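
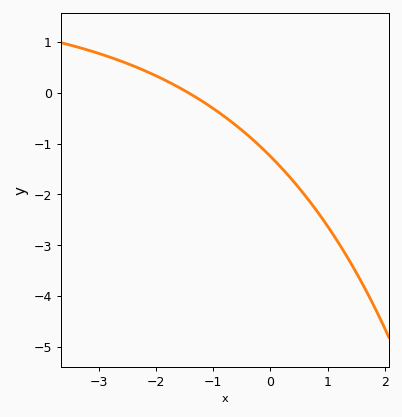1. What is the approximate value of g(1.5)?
-3.5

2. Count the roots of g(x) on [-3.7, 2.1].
1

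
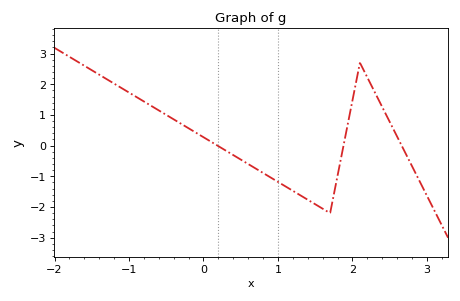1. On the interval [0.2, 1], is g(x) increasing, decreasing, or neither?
decreasing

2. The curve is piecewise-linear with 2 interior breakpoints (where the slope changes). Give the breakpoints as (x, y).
(1.7, -2.2); (2.1, 2.7)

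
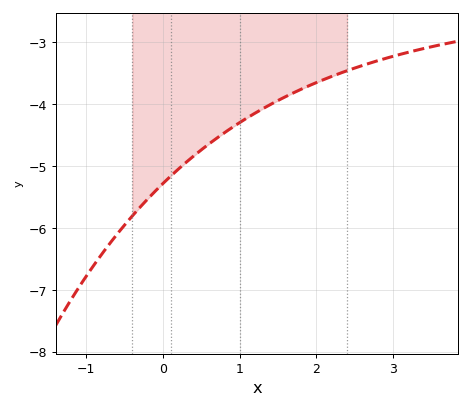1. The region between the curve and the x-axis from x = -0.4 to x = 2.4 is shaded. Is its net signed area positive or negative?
negative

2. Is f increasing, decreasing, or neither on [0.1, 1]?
increasing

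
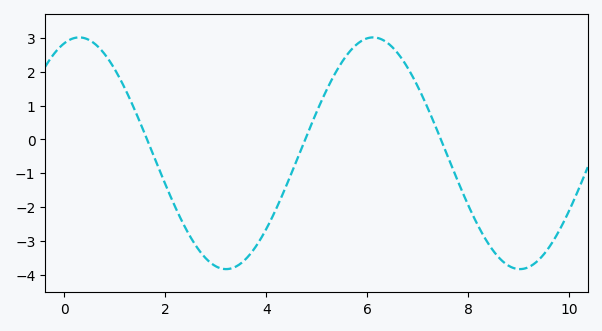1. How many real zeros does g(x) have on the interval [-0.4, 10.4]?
3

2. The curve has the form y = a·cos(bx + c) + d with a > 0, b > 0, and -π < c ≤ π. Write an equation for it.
y = 3.43cos(1.1x - 0.32) - 0.41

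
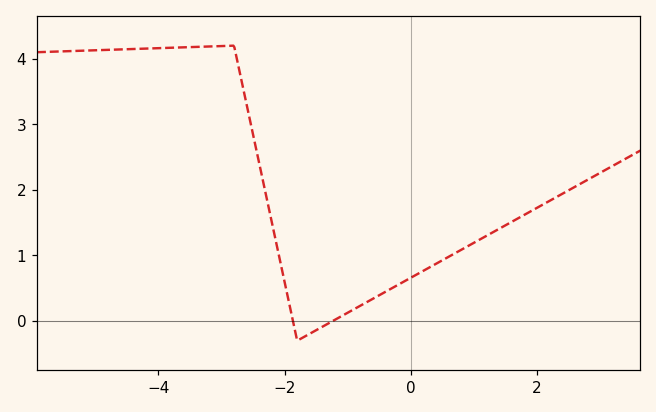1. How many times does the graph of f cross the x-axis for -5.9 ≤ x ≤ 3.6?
2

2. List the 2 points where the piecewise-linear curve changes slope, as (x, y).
(-2.8, 4.2); (-1.8, -0.3)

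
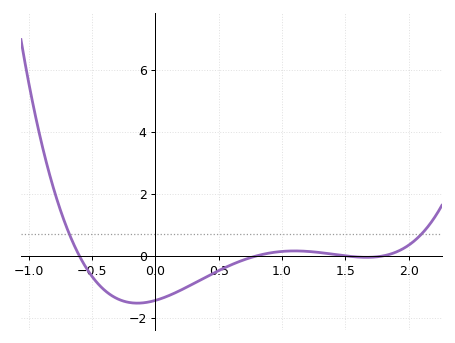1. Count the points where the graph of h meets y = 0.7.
2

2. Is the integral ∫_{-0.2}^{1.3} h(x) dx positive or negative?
negative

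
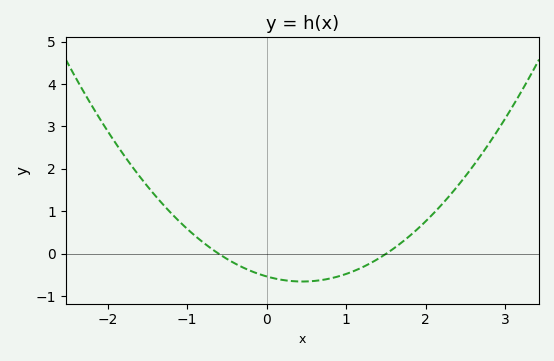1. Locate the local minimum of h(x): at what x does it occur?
0.45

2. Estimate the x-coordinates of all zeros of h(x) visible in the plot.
-0.6, 1.5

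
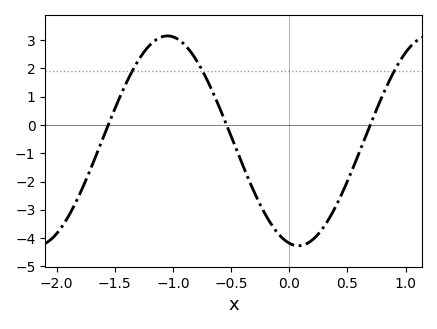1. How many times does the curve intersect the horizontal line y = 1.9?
3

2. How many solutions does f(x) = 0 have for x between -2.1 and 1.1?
3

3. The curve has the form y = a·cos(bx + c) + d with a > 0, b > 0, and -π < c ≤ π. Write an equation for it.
y = 3.71cos(2.8x + 2.9) - 0.56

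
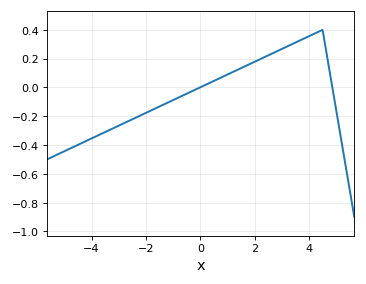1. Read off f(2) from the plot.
0.178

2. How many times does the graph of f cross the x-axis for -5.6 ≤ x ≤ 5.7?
2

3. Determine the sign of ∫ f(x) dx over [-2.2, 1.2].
negative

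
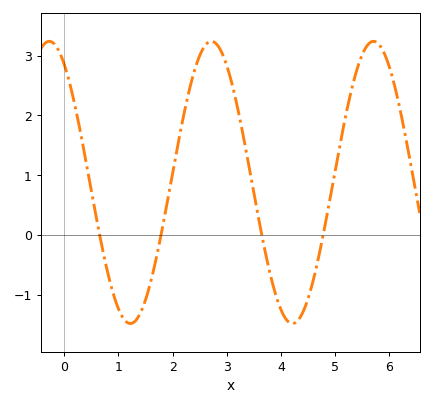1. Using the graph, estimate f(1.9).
0.543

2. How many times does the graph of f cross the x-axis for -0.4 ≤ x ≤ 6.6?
4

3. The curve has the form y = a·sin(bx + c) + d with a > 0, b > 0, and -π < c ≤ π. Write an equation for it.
y = 2.36sin(2.1x + 2.15) + 0.88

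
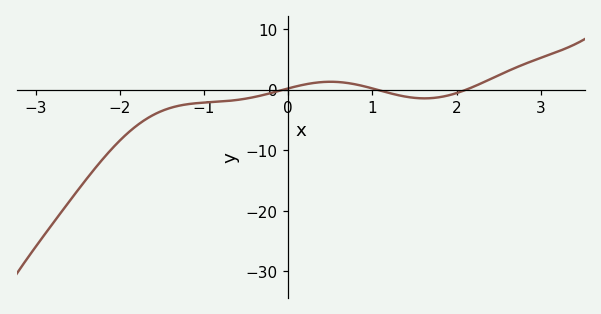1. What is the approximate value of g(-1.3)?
-3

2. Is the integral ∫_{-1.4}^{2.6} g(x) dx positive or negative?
negative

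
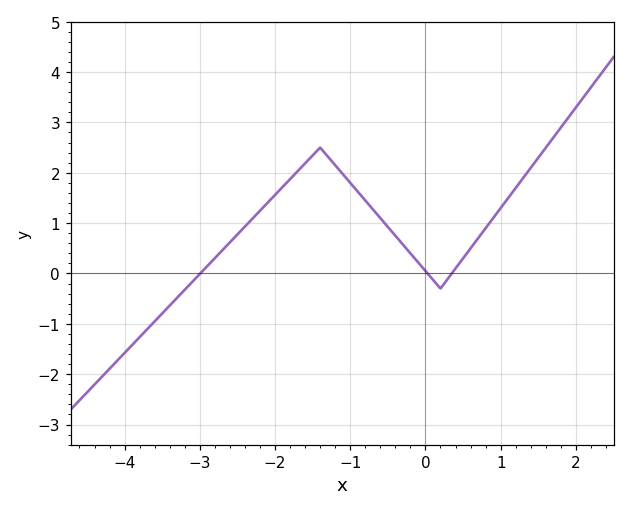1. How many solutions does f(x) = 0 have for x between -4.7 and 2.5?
3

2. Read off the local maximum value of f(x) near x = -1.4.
2.5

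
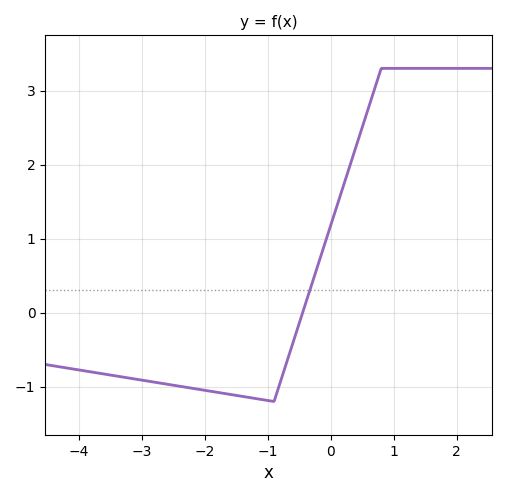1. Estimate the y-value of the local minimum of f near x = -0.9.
-1.2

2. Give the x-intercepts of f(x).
-0.4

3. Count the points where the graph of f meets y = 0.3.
1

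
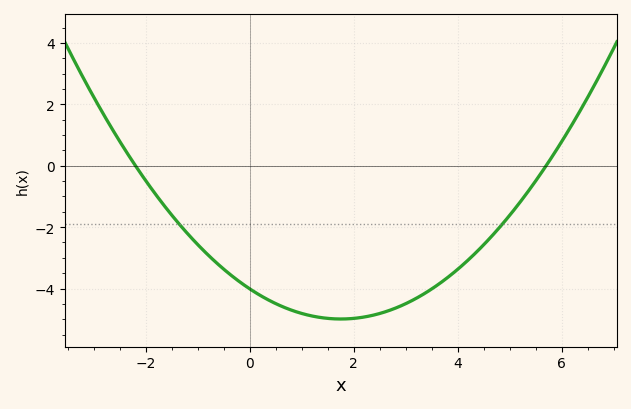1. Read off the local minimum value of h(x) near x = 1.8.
-5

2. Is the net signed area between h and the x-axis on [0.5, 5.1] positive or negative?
negative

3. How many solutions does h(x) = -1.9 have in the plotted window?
2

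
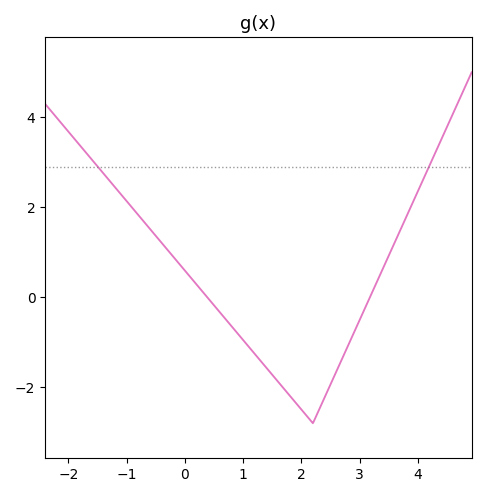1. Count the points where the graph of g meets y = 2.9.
2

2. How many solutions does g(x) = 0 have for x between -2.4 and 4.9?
2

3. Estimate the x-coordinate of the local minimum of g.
2.2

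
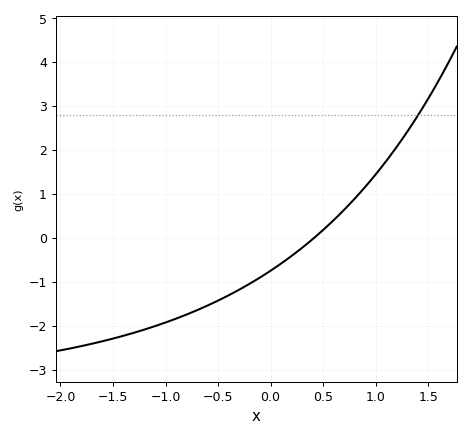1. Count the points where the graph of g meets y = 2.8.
1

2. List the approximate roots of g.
0.416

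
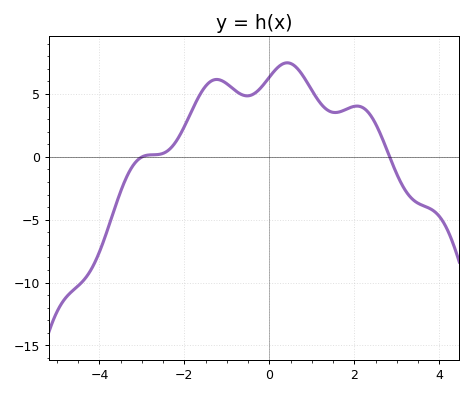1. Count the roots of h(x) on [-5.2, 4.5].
2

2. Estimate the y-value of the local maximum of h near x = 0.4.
7.5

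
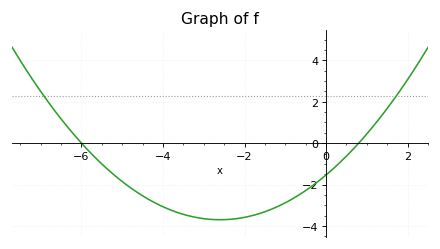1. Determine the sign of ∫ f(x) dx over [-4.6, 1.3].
negative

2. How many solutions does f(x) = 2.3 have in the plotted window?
2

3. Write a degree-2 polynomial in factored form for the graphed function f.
y = 0.32(x + 6)(x - 0.8)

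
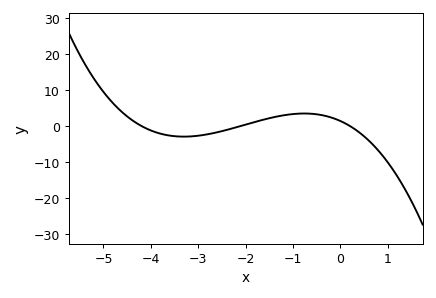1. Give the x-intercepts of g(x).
-4.2, -2.1, 0.2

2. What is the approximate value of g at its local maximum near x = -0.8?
3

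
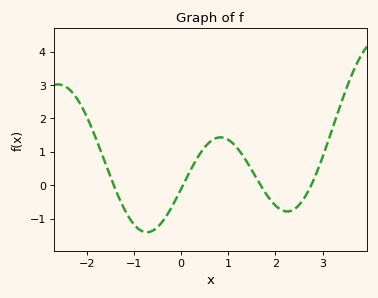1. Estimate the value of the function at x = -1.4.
-0.1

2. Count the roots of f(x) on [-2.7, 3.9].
4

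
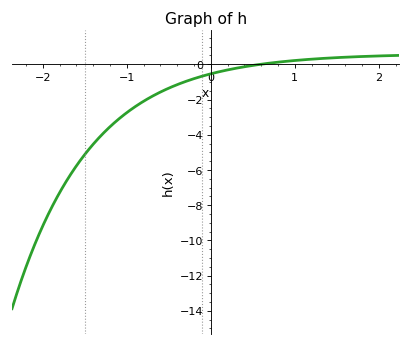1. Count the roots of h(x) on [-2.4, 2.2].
1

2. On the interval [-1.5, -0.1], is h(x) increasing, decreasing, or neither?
increasing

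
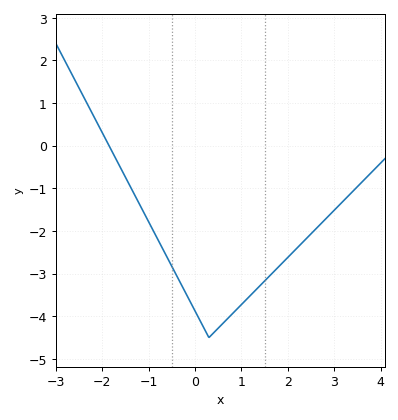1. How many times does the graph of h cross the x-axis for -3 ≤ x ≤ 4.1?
1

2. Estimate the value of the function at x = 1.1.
-3.62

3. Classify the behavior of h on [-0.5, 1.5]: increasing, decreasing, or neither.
neither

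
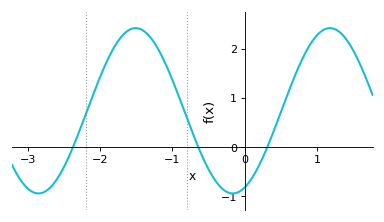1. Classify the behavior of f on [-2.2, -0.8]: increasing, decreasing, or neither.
neither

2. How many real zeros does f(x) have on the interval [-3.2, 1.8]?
3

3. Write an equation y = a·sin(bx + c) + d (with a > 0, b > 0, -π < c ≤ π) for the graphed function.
y = 1.68sin(2.3x - 1.2) + 0.74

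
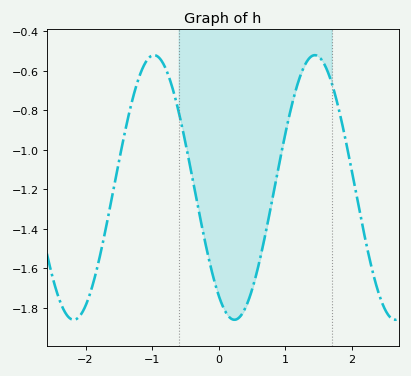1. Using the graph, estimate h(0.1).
-1.82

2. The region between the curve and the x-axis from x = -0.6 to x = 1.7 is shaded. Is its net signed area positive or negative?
negative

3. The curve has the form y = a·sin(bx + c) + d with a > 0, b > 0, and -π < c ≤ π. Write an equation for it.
y = 0.67sin(2.6x - 2.19) - 1.19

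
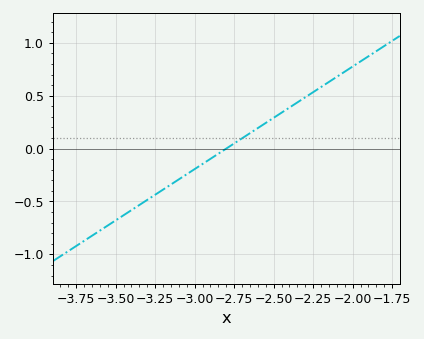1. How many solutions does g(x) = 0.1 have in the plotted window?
1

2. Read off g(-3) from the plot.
-0.194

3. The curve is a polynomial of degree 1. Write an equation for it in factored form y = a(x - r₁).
y = 0.97(x + 2.8)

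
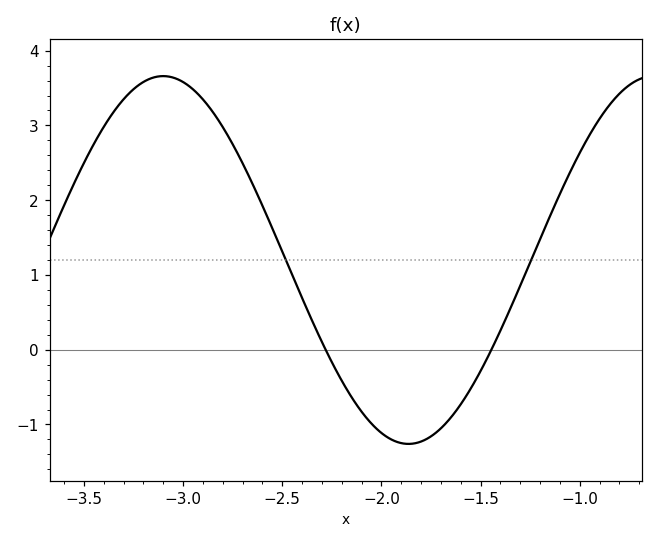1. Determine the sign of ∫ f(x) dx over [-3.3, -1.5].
positive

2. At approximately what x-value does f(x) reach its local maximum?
-3.1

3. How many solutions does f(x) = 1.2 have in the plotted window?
2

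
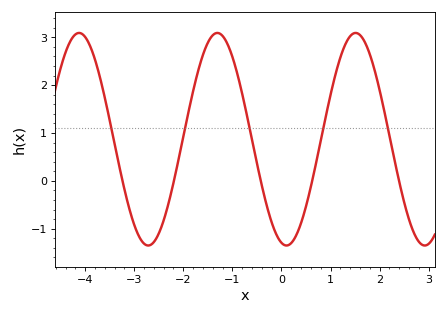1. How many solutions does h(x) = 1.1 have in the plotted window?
5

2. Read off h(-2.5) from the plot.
-1.1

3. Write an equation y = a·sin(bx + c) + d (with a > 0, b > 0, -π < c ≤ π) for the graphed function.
y = 2.22sin(2.23x - 1.8) + 0.87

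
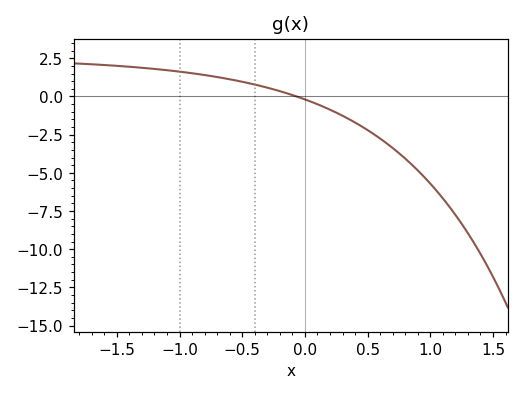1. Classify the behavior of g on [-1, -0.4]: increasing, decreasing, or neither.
decreasing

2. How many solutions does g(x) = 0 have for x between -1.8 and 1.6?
1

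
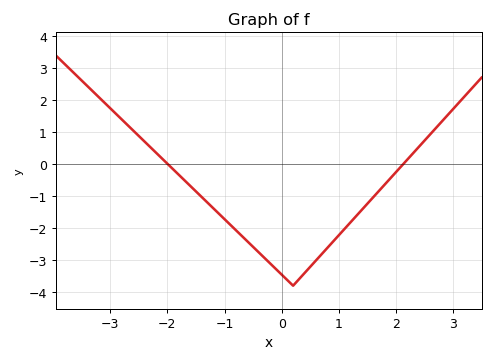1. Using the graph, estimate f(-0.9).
-1.89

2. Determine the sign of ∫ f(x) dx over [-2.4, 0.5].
negative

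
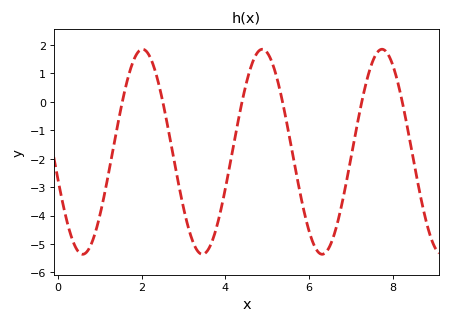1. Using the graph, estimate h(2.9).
-3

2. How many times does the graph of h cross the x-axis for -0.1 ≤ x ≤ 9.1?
6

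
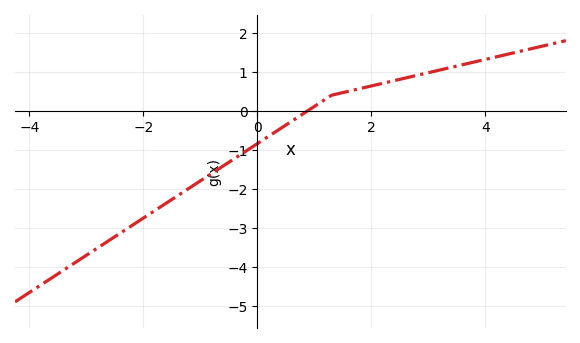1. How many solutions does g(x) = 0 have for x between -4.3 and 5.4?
1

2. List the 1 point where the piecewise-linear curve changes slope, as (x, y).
(1.3, 0.4)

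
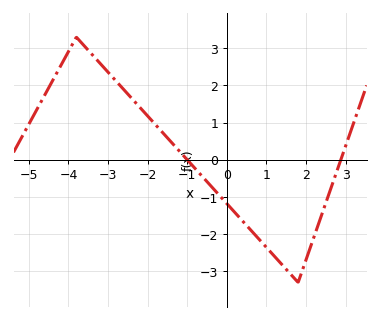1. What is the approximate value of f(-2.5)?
1.77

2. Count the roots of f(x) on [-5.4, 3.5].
2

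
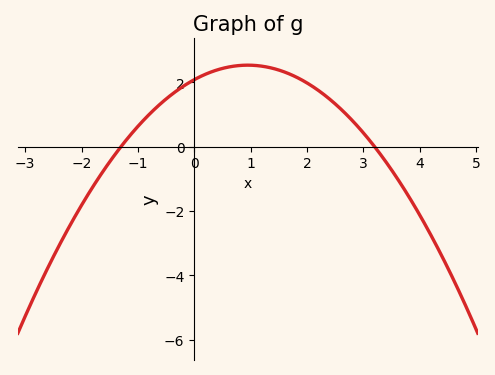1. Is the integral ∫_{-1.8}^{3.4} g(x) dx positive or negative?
positive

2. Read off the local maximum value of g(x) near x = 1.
2.53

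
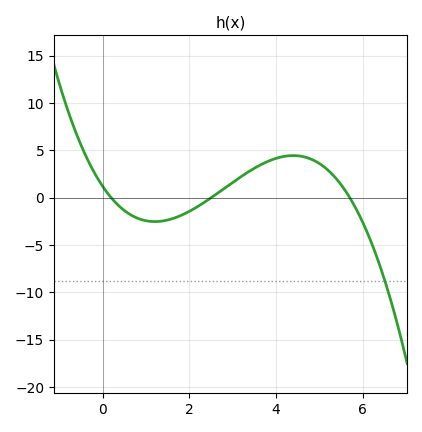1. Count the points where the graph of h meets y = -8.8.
1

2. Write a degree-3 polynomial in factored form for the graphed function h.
y = -0.43(x - 0.2)(x - 2.5)(x - 5.7)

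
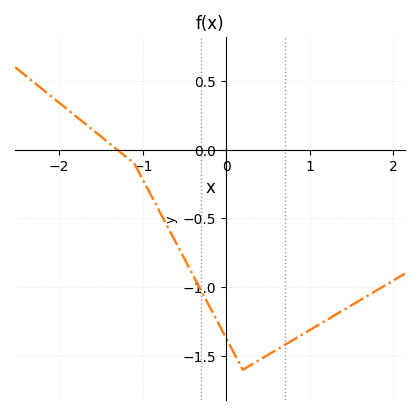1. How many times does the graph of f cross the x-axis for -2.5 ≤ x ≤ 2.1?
1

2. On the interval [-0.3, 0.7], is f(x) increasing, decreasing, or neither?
neither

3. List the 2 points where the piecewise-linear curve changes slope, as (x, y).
(-1.1, -0.1); (0.2, -1.6)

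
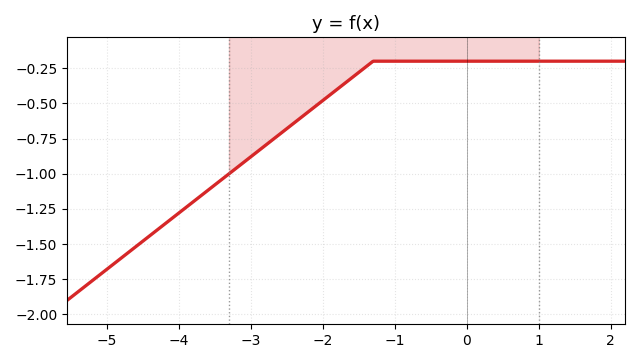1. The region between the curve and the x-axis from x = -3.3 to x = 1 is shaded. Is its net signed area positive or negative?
negative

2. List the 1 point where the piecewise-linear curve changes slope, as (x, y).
(-1.3, -0.2)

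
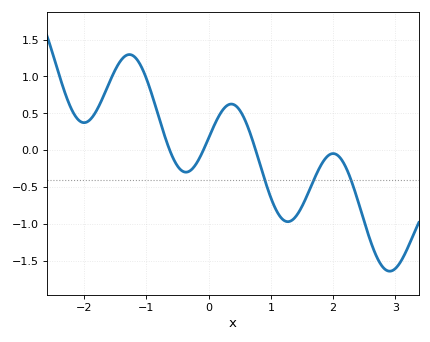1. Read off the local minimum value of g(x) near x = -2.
0.35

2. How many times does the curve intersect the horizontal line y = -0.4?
3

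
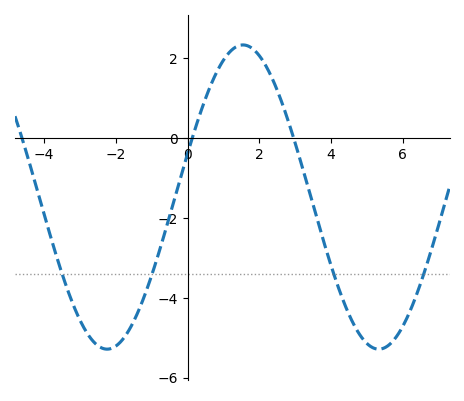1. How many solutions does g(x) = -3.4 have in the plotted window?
4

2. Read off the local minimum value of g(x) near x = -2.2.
-5.2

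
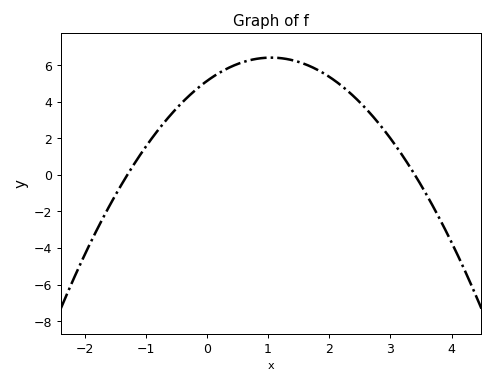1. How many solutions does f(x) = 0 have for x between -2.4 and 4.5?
2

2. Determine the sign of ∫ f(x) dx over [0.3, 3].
positive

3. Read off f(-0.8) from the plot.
2.44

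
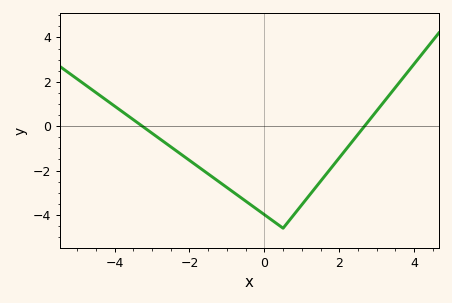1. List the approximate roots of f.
-3.26, 2.67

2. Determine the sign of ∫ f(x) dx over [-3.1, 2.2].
negative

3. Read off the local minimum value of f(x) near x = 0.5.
-4.6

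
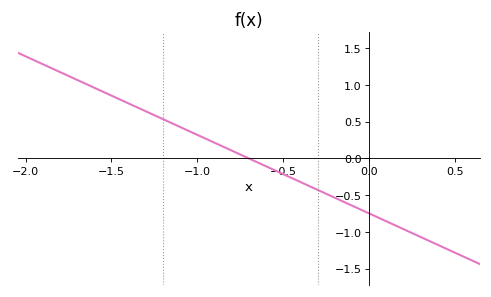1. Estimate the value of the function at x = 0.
-0.749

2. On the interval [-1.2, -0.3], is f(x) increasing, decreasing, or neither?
decreasing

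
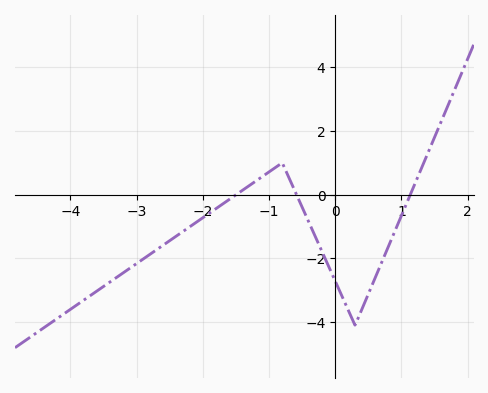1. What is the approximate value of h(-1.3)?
0.2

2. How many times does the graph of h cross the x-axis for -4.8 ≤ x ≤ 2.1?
3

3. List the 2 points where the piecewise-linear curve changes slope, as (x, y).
(-0.8, 1); (0.3, -4.1)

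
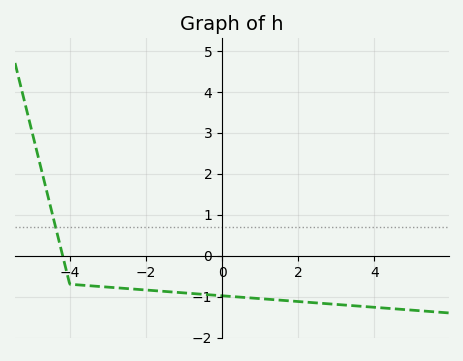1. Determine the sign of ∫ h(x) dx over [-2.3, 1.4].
negative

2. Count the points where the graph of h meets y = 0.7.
1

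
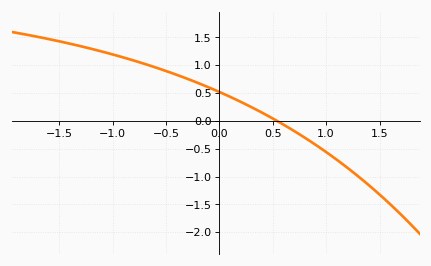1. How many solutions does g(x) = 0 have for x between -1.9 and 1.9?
1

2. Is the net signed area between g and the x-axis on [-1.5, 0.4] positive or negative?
positive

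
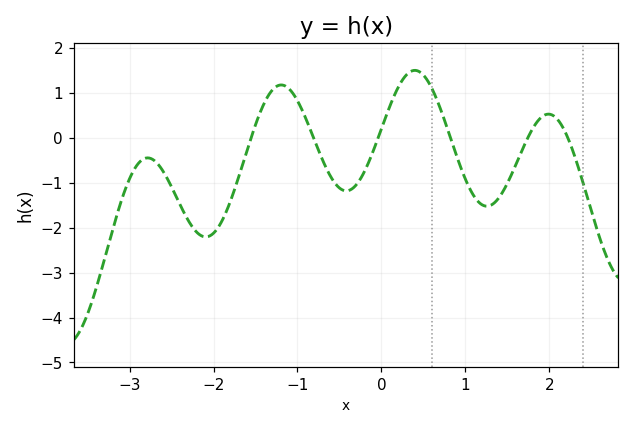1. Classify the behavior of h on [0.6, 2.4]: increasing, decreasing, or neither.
neither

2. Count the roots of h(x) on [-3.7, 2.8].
6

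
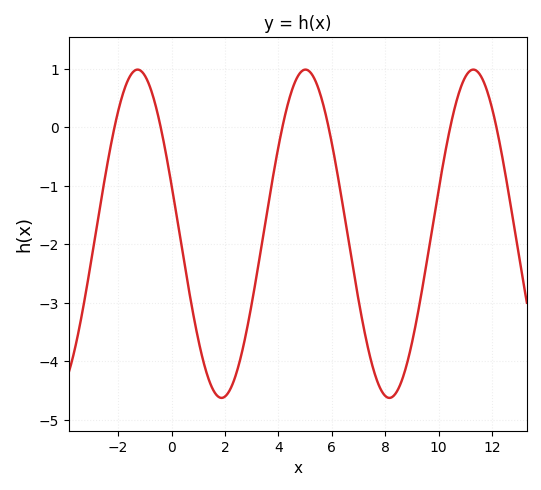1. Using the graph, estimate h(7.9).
-4.54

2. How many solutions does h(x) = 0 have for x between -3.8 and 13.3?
6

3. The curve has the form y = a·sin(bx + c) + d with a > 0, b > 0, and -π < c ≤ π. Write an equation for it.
y = 2.81sin(1x + 2.84) - 1.82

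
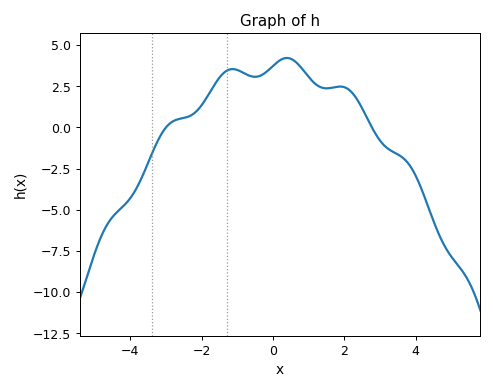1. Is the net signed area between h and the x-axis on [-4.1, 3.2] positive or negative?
positive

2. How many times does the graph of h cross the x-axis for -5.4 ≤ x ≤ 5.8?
2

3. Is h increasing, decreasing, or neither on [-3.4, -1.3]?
increasing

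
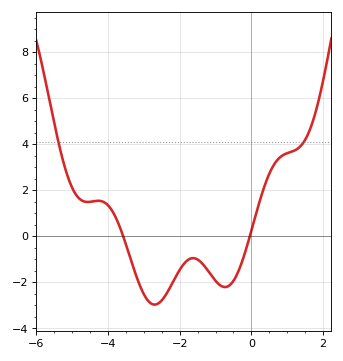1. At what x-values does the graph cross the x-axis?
-3.6, 0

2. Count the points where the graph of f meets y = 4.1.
2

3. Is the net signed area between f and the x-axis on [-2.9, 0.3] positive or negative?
negative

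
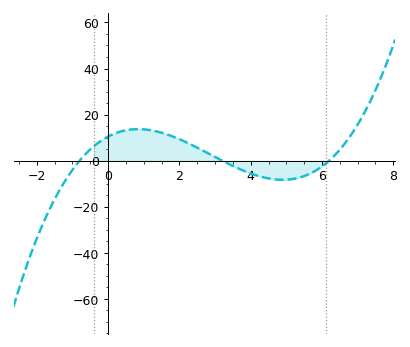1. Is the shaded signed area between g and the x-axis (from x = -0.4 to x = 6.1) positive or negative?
positive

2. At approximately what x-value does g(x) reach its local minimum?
4.8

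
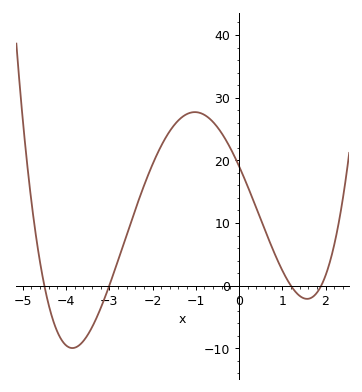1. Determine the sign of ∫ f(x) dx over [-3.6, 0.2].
positive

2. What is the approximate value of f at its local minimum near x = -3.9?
-10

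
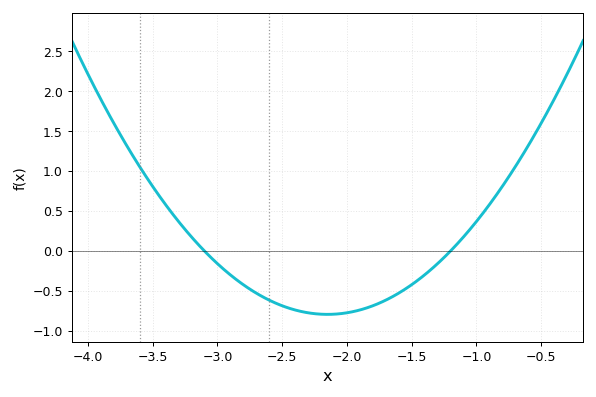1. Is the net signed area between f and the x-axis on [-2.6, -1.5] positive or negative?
negative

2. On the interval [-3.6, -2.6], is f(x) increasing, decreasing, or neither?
decreasing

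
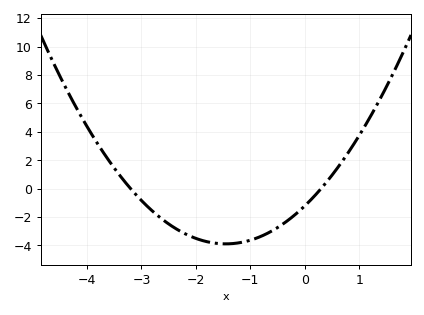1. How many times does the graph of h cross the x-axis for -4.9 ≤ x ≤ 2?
2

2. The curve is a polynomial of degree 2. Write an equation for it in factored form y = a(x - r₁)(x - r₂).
y = 1.27(x + 3.2)(x - 0.3)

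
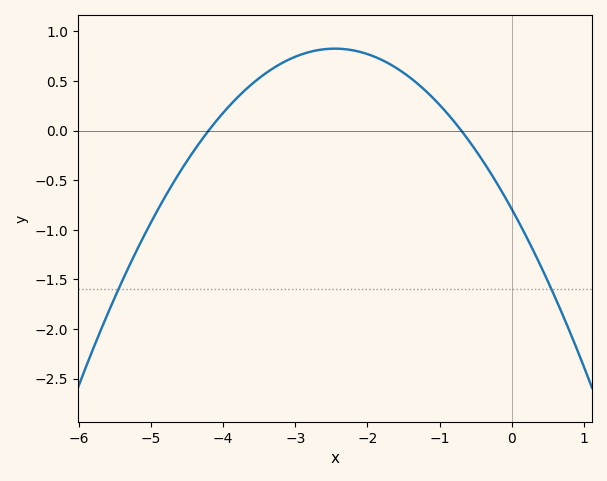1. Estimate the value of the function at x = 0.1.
-0.929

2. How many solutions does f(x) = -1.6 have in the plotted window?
2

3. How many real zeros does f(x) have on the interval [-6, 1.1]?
2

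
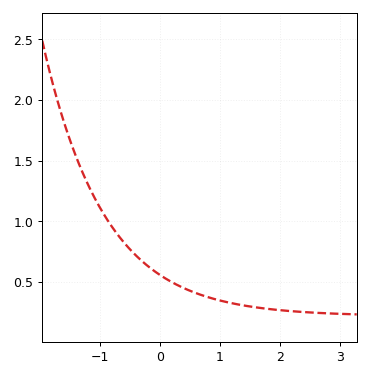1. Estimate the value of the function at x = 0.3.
0.45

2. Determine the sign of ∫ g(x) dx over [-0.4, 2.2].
positive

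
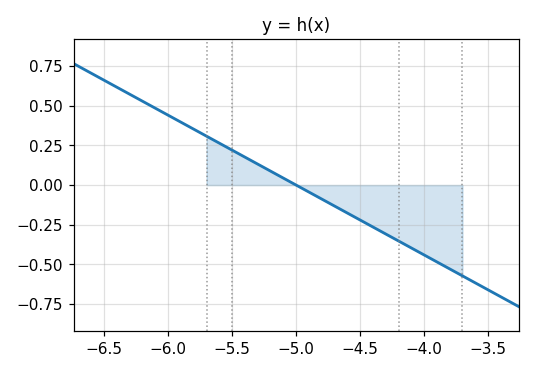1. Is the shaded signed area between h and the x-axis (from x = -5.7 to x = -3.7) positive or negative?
negative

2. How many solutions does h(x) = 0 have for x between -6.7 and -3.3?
1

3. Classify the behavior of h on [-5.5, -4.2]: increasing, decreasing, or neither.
decreasing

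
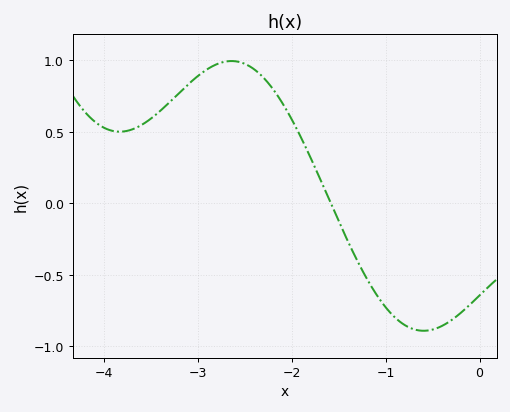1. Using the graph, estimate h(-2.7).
0.992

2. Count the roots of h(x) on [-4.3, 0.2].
1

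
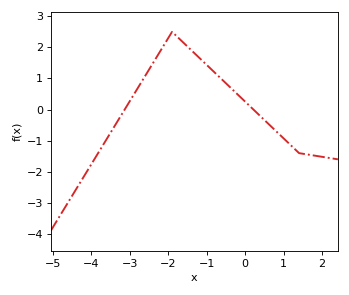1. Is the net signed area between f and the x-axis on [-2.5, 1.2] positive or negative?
positive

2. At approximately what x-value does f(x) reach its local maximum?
-1.9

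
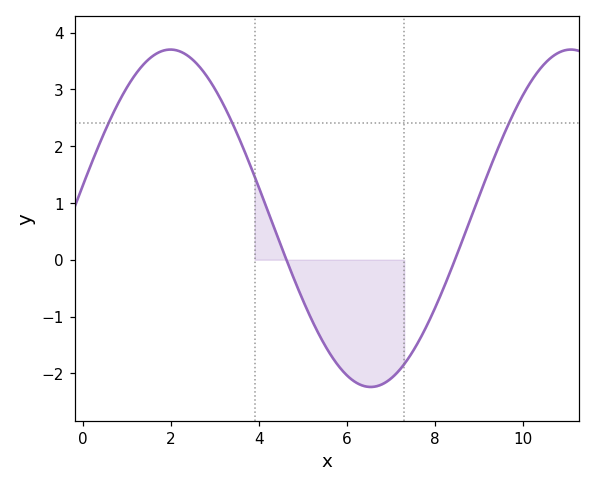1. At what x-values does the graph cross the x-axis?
4.6, 8.4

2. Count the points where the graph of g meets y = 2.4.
3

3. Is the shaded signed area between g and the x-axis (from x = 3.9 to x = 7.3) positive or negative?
negative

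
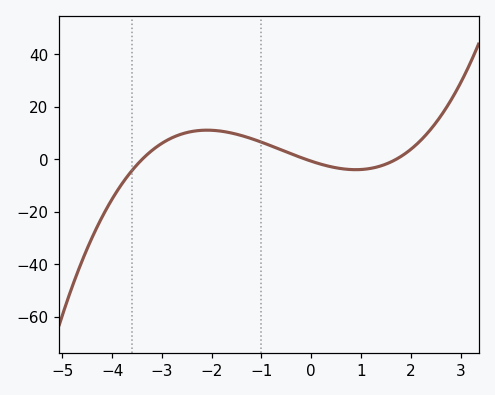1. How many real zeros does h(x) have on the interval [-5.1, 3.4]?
3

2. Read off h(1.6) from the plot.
-0.96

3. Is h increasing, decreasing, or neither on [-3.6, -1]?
neither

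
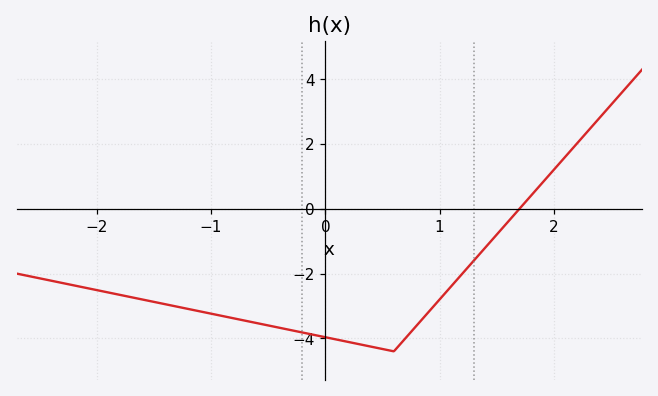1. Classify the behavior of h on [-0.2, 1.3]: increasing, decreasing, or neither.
neither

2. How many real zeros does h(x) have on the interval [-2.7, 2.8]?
1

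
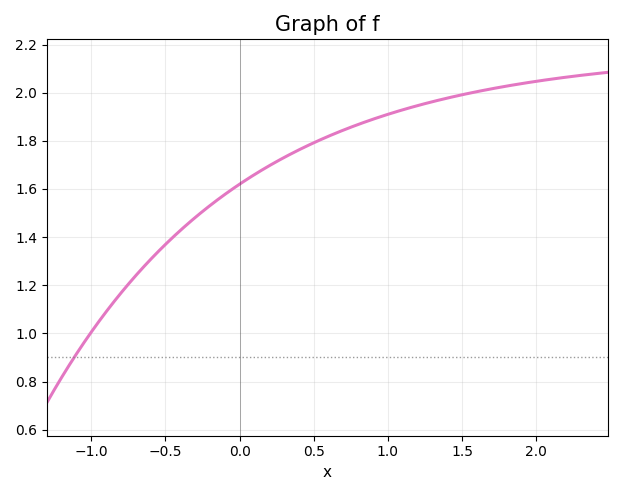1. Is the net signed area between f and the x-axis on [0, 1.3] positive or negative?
positive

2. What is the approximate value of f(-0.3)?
1.48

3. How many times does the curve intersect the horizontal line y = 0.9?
1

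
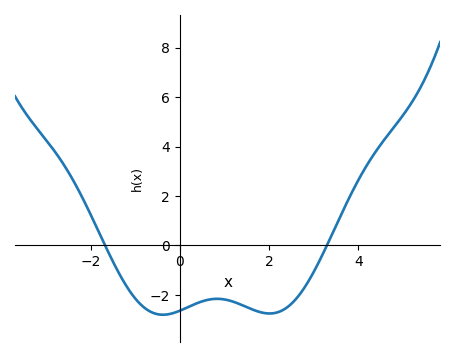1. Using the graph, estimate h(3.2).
-0.4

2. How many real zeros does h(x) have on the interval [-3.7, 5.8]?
2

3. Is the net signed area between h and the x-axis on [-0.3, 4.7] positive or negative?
negative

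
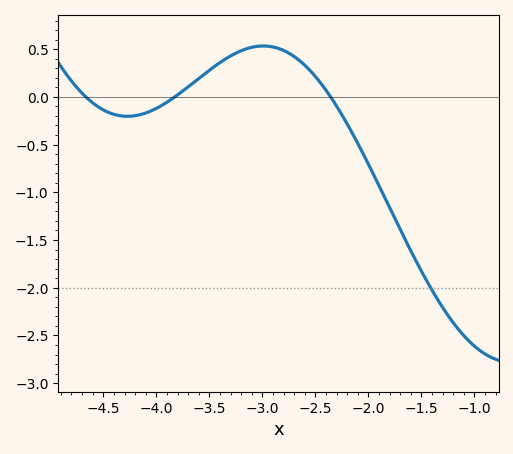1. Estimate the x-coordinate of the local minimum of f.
-4.3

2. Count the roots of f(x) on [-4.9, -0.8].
3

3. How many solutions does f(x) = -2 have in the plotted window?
1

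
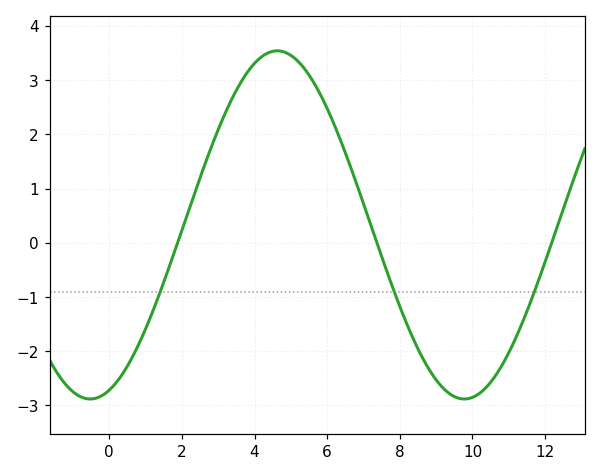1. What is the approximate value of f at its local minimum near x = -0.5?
-2.88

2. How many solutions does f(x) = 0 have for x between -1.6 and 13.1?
3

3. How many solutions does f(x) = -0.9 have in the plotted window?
3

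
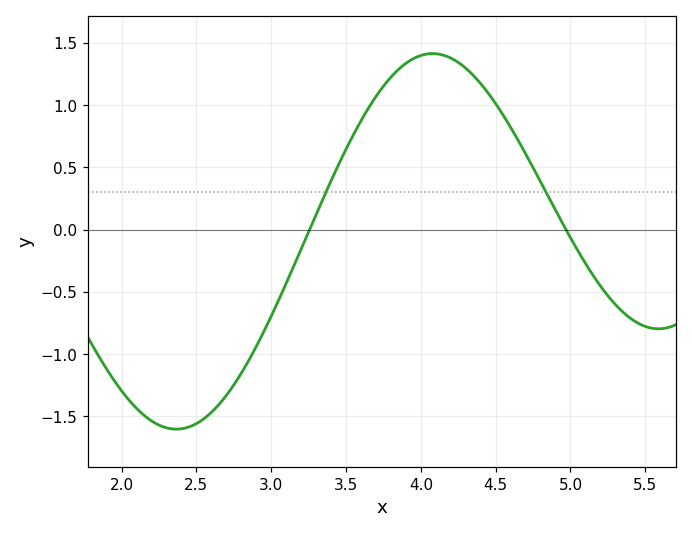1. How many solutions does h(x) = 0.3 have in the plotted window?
2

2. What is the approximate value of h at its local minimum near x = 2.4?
-1.6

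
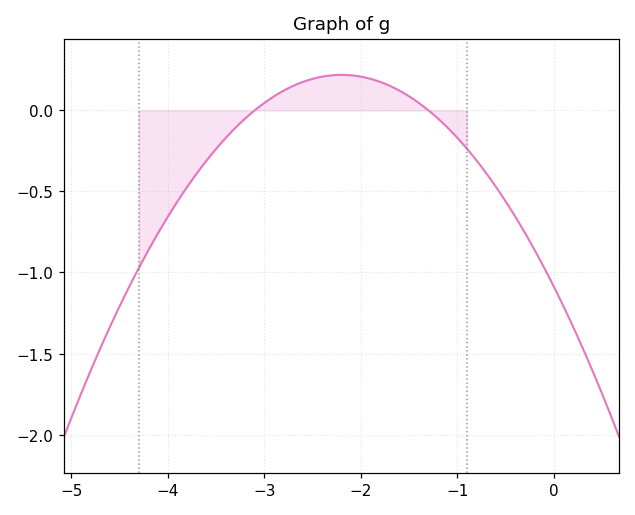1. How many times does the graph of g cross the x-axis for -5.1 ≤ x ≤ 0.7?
2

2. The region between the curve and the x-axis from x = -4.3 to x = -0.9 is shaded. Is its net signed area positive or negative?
negative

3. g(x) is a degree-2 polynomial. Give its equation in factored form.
y = -0.27(x + 3.1)(x + 1.3)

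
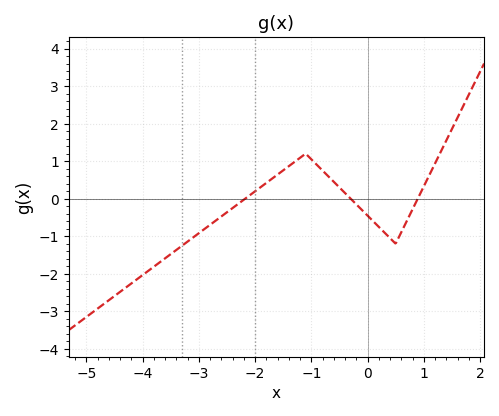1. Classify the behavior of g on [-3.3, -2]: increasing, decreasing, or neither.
increasing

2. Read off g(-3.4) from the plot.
-1.37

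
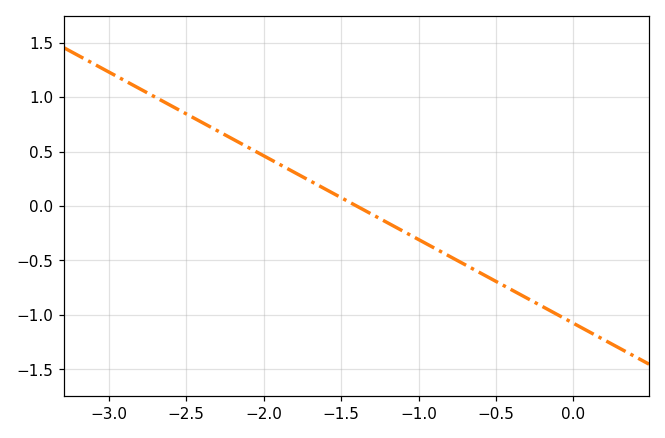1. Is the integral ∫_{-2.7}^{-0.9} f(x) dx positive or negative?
positive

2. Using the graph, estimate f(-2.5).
0.847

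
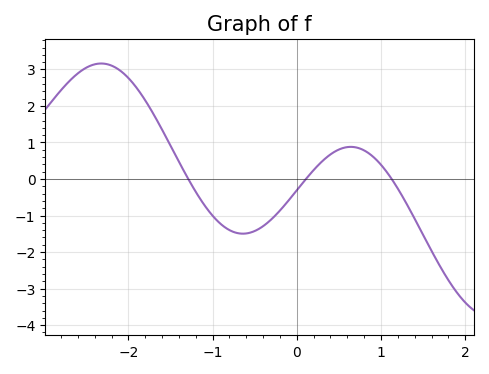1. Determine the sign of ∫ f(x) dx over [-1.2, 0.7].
negative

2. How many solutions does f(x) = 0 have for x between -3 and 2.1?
3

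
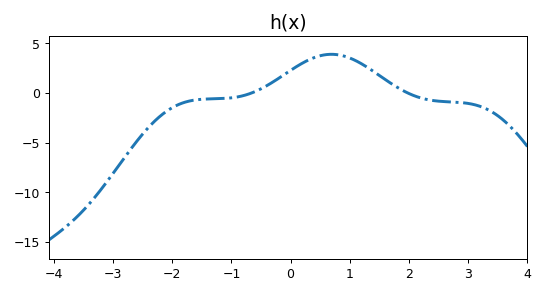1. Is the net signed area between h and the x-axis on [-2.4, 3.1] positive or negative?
positive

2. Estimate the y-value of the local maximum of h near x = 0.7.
3.9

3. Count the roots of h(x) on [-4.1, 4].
2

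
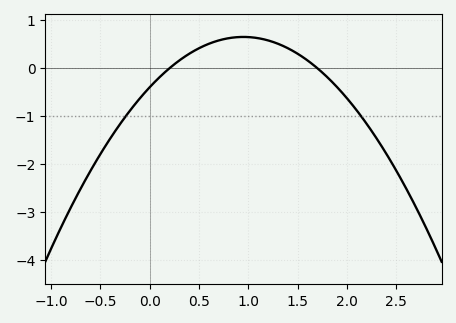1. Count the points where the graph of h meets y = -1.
2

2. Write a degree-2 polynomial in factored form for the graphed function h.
y = -1.16(x - 0.2)(x - 1.7)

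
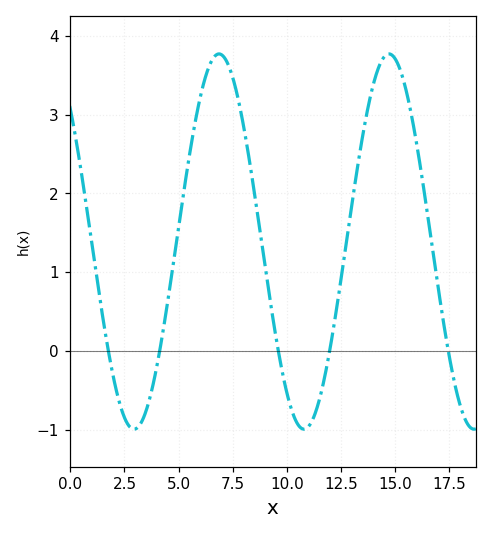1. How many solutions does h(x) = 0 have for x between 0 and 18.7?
5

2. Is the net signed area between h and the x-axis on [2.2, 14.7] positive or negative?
positive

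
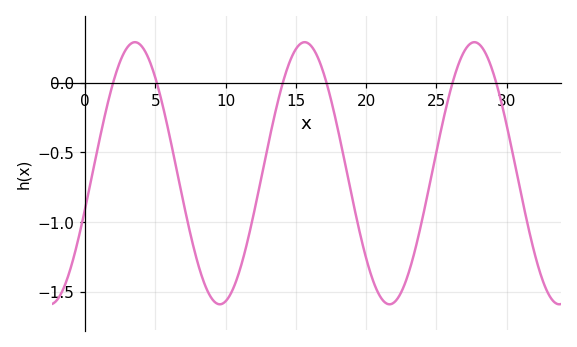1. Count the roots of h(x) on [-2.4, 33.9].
6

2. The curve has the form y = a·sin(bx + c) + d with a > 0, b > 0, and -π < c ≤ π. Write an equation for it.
y = 0.94sin(0.52x - 0.27) - 0.65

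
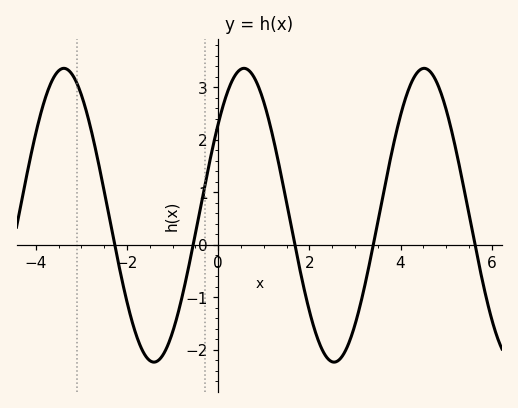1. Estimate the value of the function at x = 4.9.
2.9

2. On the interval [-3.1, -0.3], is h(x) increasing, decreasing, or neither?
neither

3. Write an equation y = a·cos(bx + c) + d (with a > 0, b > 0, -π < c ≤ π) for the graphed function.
y = 2.8cos(1.6x - 0.9) + 0.56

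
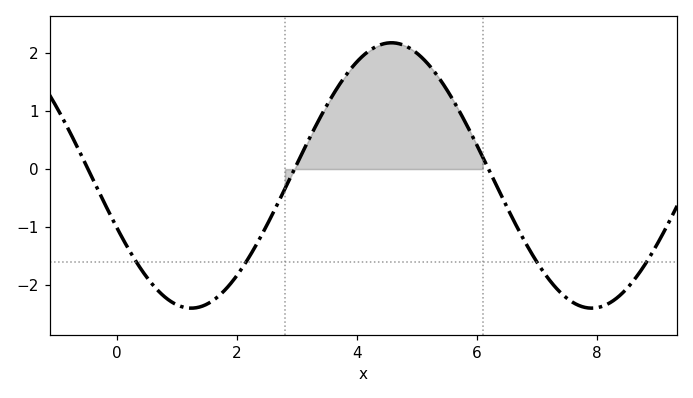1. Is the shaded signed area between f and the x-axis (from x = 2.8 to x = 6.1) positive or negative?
positive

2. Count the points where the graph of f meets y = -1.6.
4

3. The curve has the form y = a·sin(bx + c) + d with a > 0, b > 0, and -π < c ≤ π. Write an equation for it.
y = 2.29sin(0.94x - 2.7) - 0.11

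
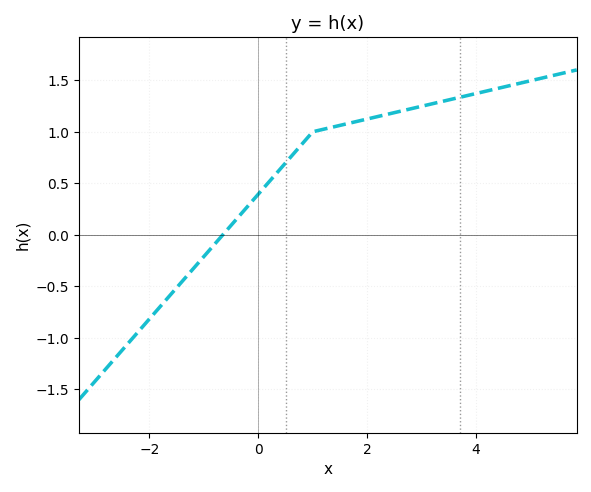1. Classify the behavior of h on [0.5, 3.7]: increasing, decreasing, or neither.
increasing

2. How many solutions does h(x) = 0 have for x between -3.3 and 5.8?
1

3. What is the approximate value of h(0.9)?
0.939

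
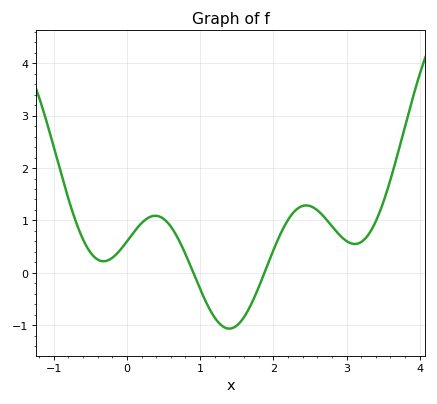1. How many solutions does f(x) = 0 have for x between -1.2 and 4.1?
2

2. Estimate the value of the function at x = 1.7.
-0.6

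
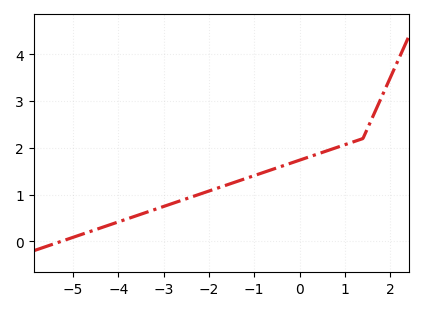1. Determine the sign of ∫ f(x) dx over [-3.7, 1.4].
positive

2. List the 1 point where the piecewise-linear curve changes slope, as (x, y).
(1.4, 2.2)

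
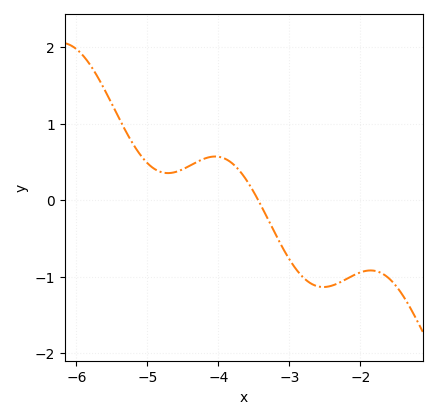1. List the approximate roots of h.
-3.44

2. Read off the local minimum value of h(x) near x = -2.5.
-1.14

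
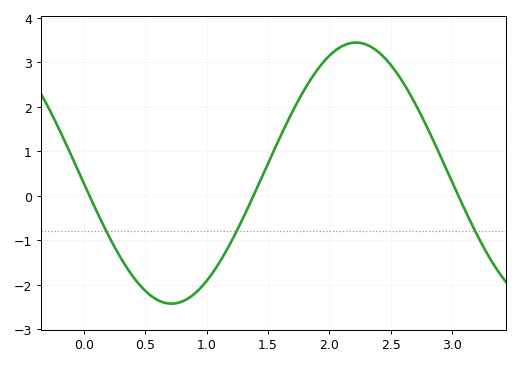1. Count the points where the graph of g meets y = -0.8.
3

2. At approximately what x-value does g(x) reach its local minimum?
0.7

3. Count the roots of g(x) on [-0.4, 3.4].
3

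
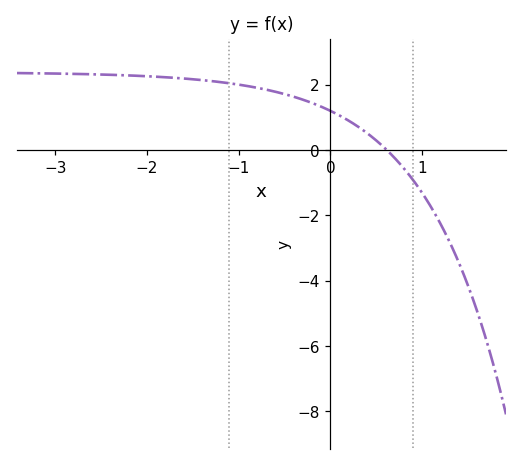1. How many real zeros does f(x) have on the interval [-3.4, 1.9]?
1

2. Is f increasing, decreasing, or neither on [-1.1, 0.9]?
decreasing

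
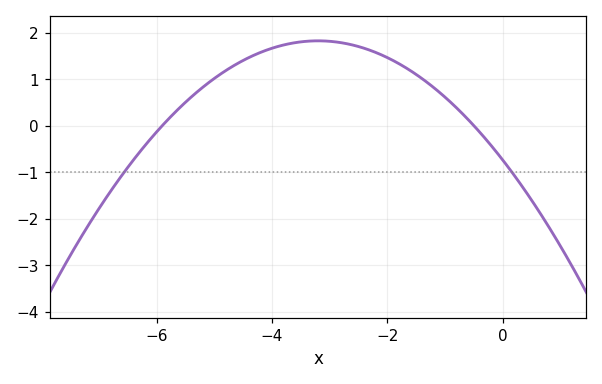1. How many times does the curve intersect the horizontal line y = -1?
2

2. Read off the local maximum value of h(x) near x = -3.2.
1.82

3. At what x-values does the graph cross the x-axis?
-5.9, -0.5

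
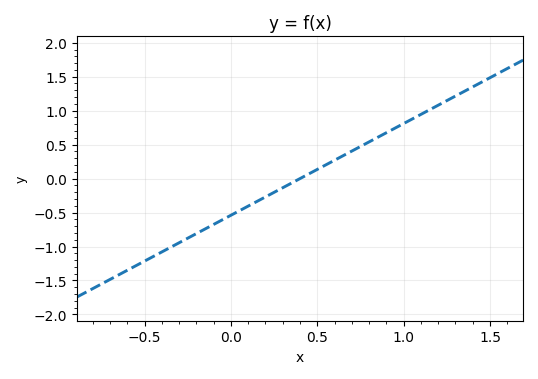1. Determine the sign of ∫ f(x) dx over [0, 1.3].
positive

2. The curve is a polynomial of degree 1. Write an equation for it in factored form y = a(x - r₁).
y = 1.35(x - 0.4)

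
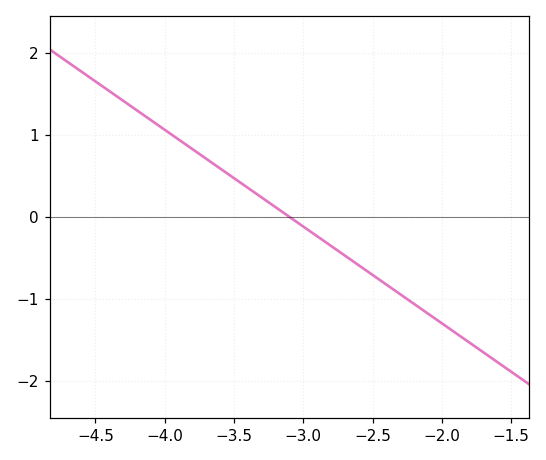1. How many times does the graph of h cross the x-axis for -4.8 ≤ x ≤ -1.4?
1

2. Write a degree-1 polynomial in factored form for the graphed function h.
y = -1.18(x + 3.1)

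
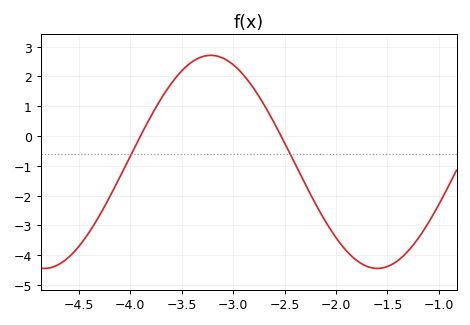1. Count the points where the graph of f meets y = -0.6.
2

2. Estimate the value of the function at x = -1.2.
-3.43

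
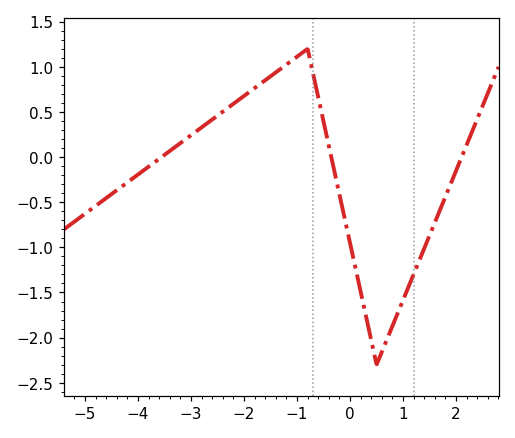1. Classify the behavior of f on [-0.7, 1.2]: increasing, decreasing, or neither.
neither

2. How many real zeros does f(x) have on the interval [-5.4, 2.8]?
3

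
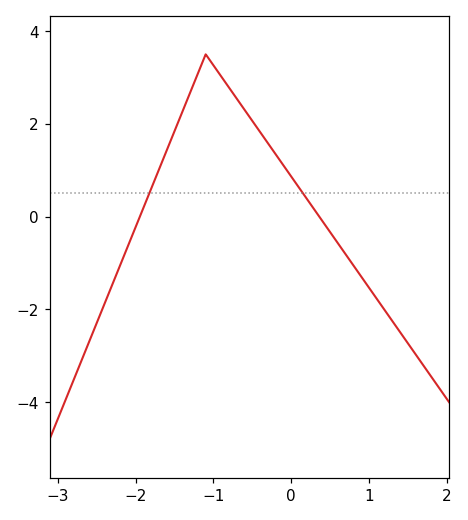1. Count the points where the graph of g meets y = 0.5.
2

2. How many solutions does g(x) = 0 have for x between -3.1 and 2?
2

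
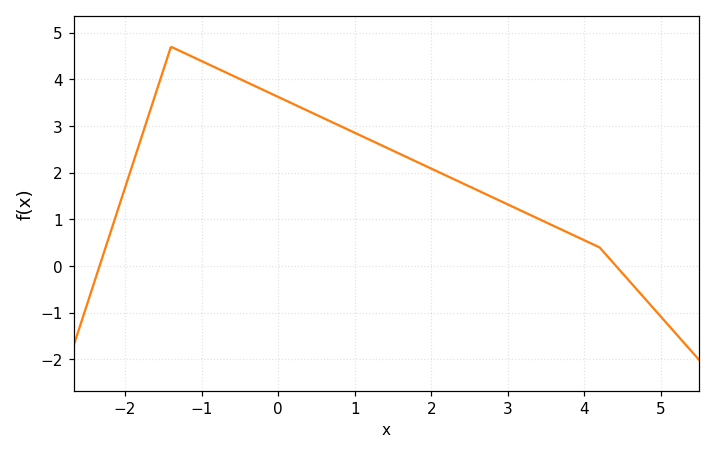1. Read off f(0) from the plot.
3.62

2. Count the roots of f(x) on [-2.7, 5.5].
2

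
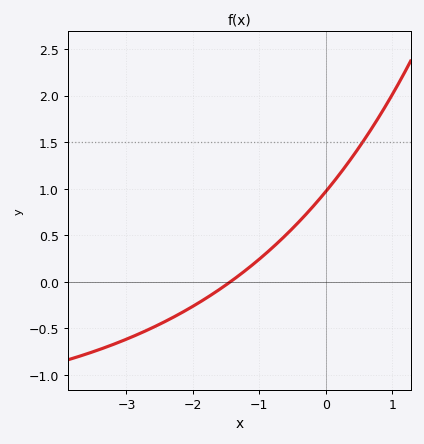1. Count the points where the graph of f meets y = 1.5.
1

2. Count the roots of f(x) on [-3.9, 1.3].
1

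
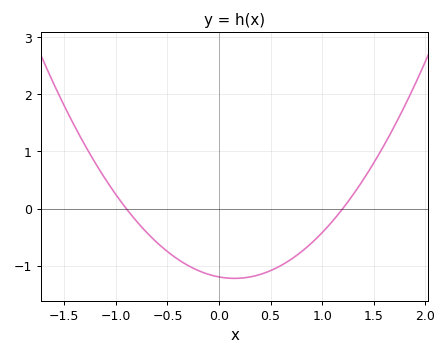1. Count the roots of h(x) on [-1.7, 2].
2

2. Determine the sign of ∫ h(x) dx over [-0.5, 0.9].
negative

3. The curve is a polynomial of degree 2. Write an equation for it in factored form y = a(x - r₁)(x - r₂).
y = 1.11(x + 0.9)(x - 1.2)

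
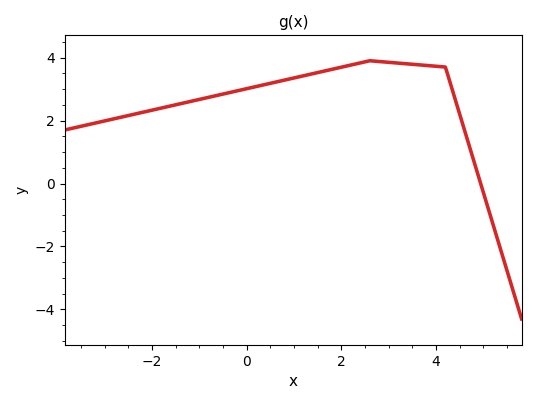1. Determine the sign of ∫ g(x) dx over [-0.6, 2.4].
positive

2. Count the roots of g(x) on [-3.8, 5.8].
1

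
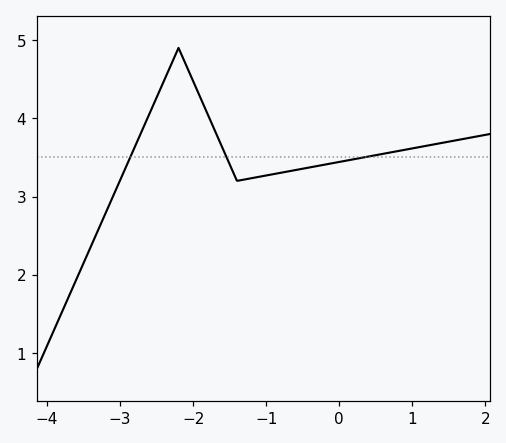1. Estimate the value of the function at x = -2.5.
4.3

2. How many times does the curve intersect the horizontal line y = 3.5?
3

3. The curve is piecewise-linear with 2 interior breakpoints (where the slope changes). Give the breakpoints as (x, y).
(-2.2, 4.9); (-1.4, 3.2)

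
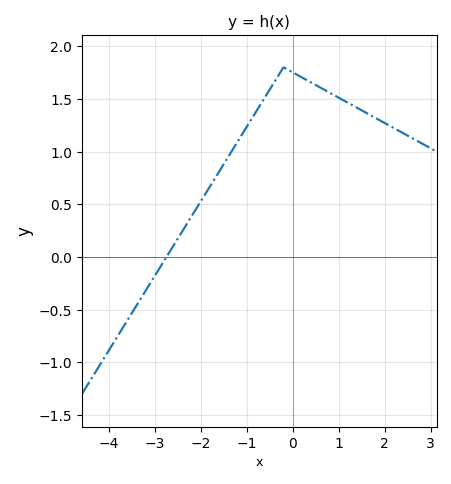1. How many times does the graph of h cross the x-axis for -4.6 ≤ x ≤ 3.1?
1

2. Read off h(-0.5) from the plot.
1.6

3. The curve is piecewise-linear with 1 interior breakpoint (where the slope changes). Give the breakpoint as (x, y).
(-0.2, 1.8)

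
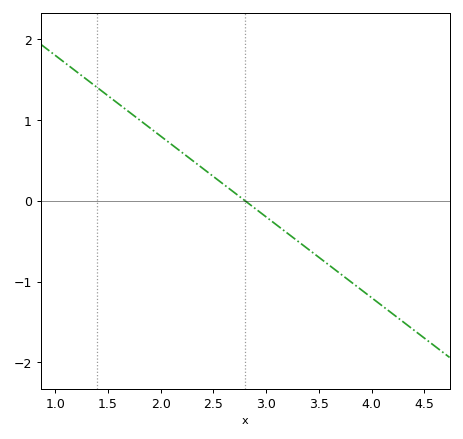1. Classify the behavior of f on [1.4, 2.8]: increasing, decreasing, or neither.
decreasing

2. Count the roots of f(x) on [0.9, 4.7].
1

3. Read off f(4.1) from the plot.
-1.3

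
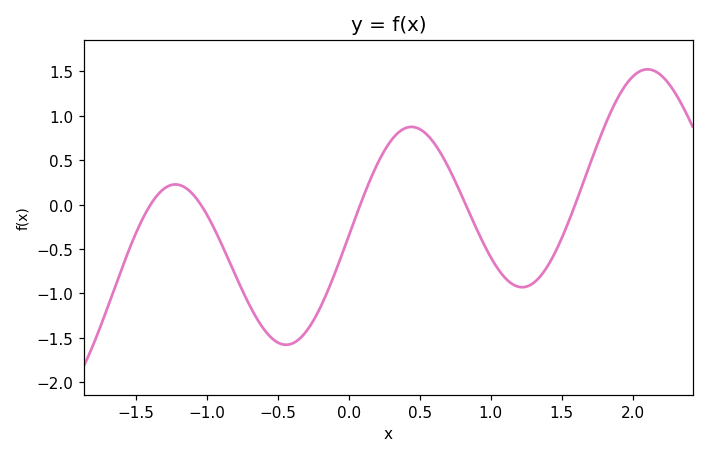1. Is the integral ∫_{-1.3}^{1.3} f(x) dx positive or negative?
negative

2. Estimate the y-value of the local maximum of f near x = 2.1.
1.52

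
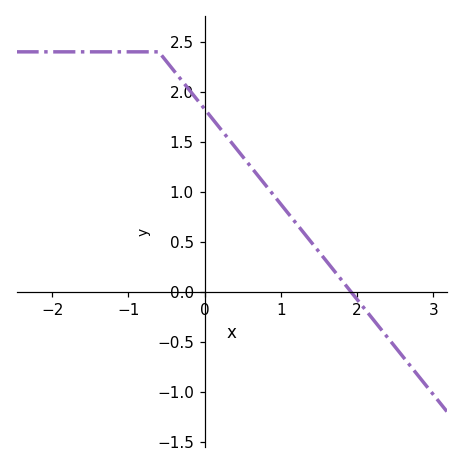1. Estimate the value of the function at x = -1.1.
2.4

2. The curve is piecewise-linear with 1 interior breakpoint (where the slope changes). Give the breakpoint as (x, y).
(-0.6, 2.4)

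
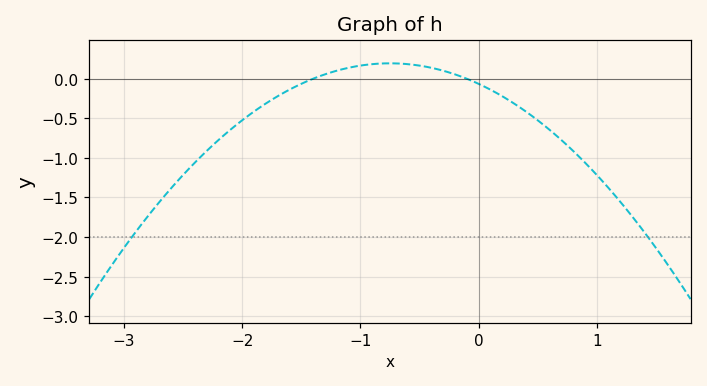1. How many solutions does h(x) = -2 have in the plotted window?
2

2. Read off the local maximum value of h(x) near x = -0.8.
0.2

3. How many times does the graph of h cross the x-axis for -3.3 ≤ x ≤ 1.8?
2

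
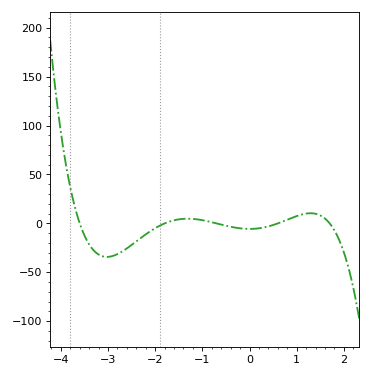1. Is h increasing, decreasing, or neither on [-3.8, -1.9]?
neither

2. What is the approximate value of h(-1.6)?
5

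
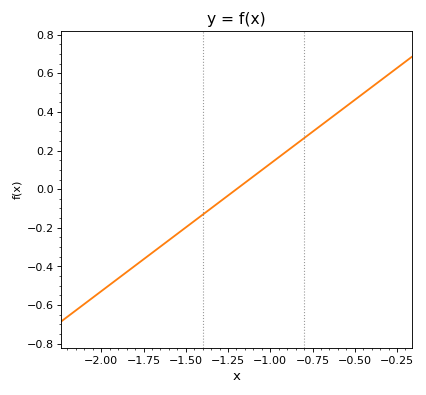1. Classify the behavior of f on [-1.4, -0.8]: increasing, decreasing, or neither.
increasing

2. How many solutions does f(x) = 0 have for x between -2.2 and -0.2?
1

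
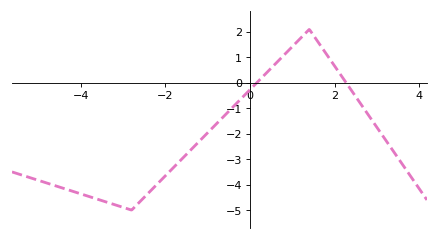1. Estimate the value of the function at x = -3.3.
-4.73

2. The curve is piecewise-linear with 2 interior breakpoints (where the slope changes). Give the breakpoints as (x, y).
(-2.8, -5); (1.4, 2.1)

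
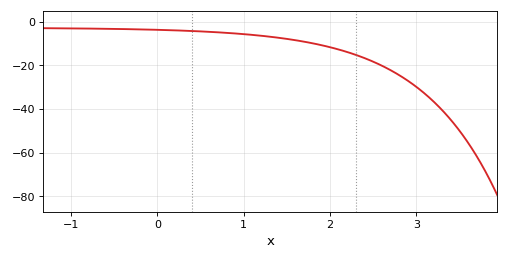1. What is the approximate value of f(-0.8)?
-3.21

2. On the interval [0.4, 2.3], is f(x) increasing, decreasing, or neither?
decreasing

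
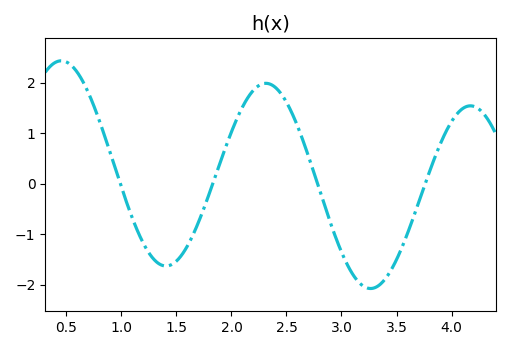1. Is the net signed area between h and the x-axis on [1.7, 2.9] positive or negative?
positive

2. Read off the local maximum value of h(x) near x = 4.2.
1.54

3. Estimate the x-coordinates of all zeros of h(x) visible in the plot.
0.989, 1.83, 2.78, 3.76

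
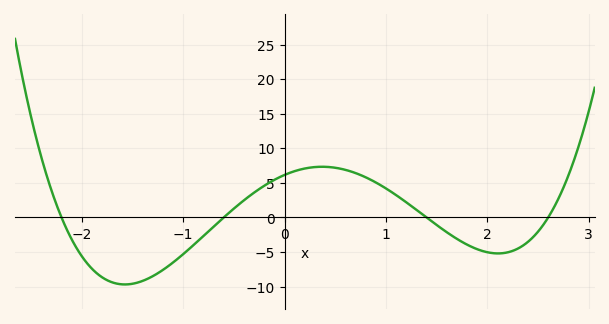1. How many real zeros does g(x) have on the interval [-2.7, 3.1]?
4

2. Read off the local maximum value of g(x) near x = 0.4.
7.33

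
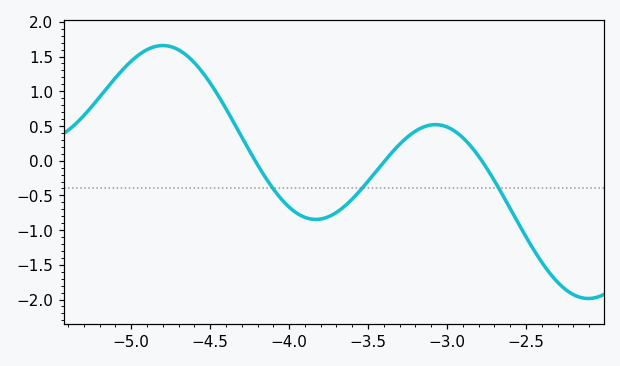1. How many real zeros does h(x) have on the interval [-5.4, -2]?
3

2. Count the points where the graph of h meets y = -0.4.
3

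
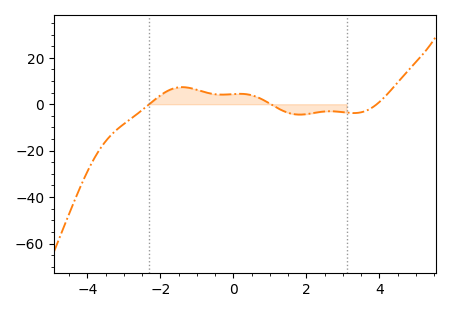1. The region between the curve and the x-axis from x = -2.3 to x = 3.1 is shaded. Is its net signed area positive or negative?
positive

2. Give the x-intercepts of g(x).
-2.31, 1.03, 3.93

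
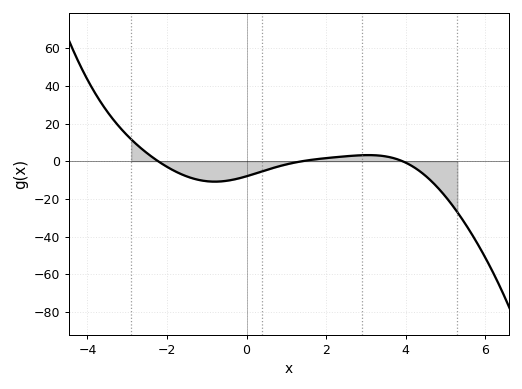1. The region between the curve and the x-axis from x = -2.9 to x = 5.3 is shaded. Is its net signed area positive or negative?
negative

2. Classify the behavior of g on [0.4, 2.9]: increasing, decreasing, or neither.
increasing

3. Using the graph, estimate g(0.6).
-4.02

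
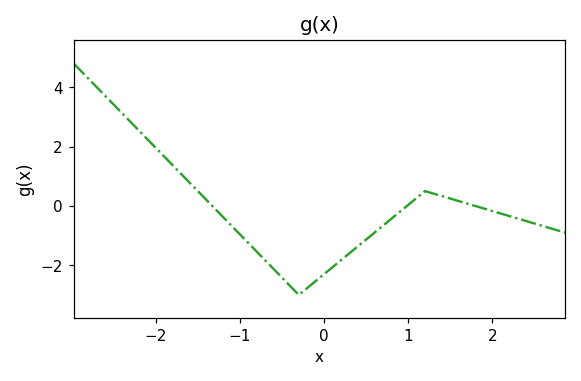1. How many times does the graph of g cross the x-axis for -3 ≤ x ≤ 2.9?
3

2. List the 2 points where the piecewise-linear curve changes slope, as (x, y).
(-0.3, -3); (1.2, 0.5)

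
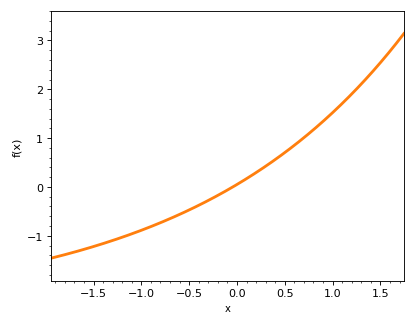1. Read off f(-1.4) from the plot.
-1.16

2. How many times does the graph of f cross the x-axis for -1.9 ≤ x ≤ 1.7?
1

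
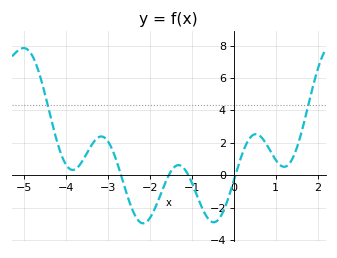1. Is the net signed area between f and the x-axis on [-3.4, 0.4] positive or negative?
negative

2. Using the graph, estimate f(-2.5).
-1.6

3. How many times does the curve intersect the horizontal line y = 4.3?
2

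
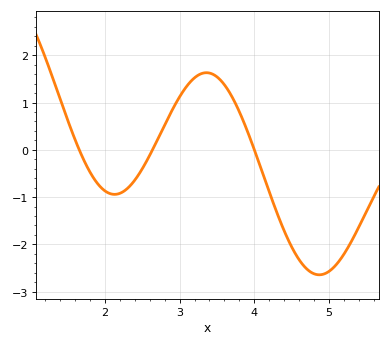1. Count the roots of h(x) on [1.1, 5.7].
3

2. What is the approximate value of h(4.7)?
-2.5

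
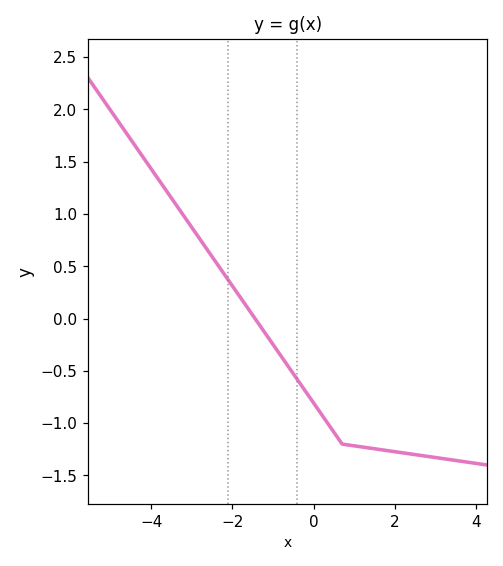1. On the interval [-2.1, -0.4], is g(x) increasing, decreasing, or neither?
decreasing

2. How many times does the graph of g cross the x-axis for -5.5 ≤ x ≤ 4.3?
1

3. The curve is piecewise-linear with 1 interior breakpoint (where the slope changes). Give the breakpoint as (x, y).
(0.7, -1.2)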